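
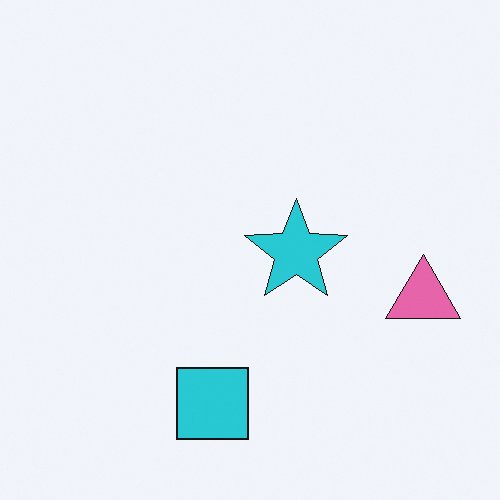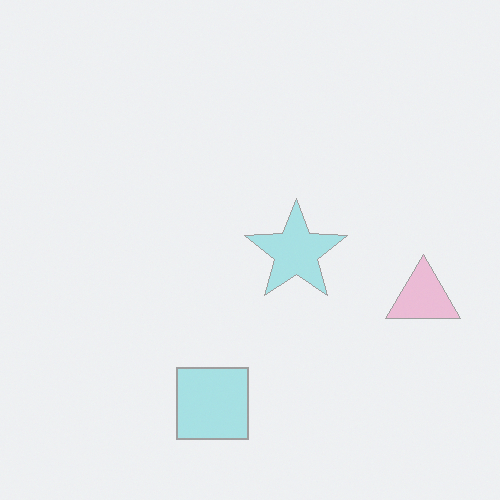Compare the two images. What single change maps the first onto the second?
This is the original image given much lower contrast.

Tones are pushed toward mid-grey across the whole image — a global contrast change.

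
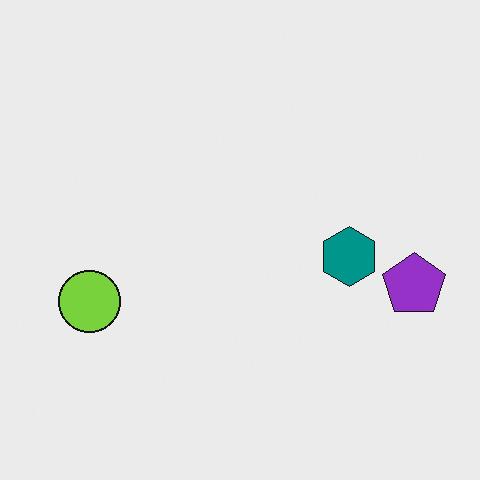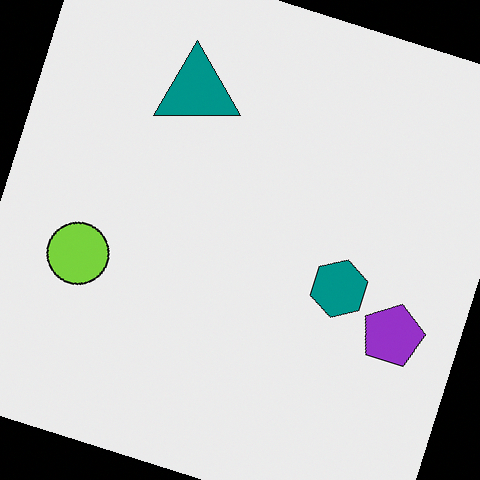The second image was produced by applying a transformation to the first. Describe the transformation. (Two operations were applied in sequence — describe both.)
It was rotated clockwise by a moderate amount, then overlaid with an additional teal triangle.

Every shape is tilted by the same angle and the image corners show triangular fill wedges — a whole-image rotation by a non-right angle. A teal triangle appears in the second image that is absent from the first.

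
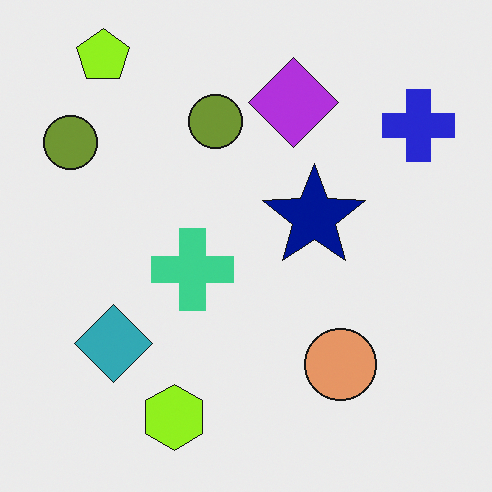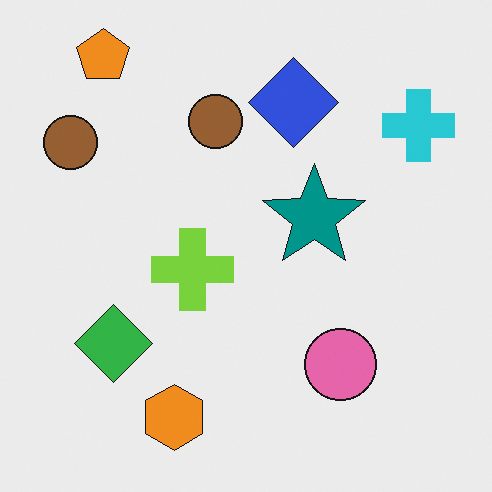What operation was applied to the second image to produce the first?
The first image is the second hue-shifted slightly.

Every shape's color has rotated by the same amount around the hue wheel — a uniform hue shift.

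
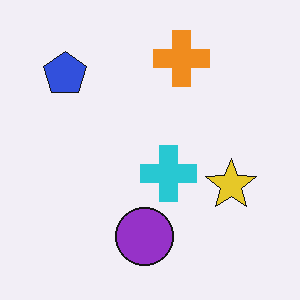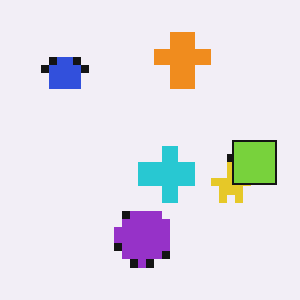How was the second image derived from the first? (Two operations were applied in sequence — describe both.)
It was moderately pixelated, then overlaid with an additional lime square.

Shapes are reduced to large square blocks; fine edges and outlines are lost — a downscale-then-upscale (mosaic) effect. A lime square appears in the second image that is absent from the first.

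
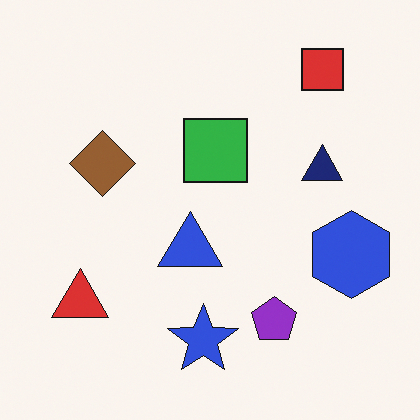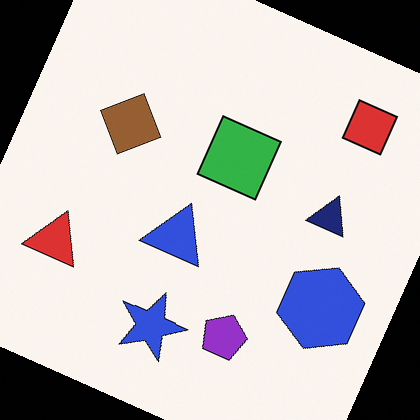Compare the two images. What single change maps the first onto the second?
This is the original image rotated clockwise by a clearly visible amount.

Every shape is tilted by the same angle and the image corners show triangular fill wedges — a whole-image rotation by a non-right angle.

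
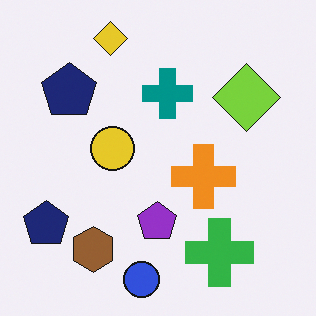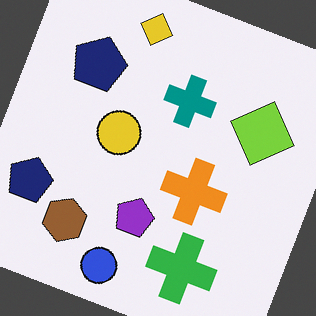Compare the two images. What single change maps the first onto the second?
The transformation is: rotated clockwise by a clearly visible amount.

Every shape is tilted by the same angle and the image corners show triangular fill wedges — a whole-image rotation by a non-right angle.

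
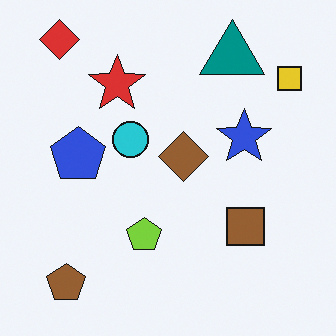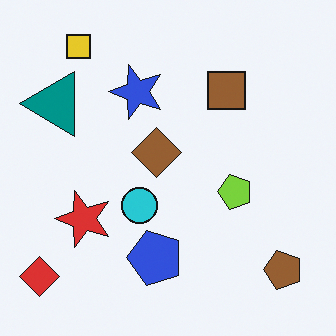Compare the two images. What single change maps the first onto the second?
The second image is the first rotated 90° counter-clockwise.

The red diamond sits in the top-left of the first image and the bottom-left of the second — consistent with a whole-image 90° counter-clockwise rotation.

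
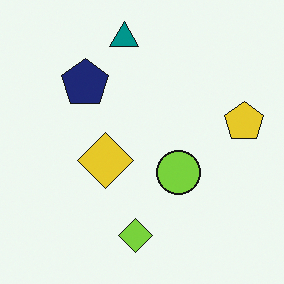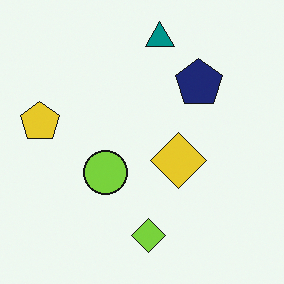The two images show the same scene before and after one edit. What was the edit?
The second image is the first flipped horizontally (left ↔ right).

The yellow pentagon is in the right of the first image and the left of the second — shapes on opposite sides of the vertical midline have swapped in a mirror flip.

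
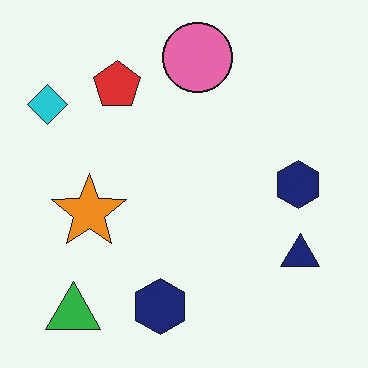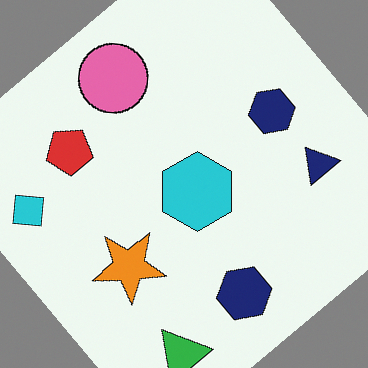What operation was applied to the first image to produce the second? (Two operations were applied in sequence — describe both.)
It was rotated counter-clockwise by a large amount — several tens of degrees, then overlaid with an additional cyan hexagon.

Every shape is tilted by the same angle and the image corners show triangular fill wedges — a whole-image rotation by a non-right angle. A cyan hexagon appears in the second image that is absent from the first.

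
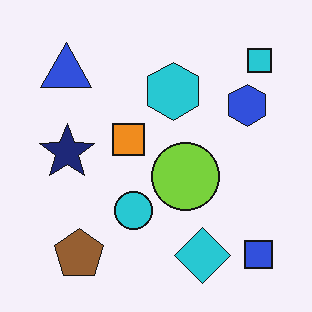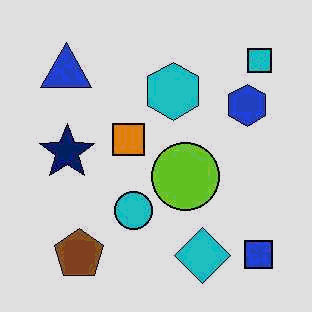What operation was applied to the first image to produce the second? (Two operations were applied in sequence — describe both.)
This is the original image JPEG-compressed with visible artifacts, then posterized to a reduced palette.

Blocky 8×8 compression artifacts appear around shape edges and the flat background shows ringing — characteristic JPEG degradation. Each flat color has snapped to a coarser quantized level — most visibly, the near-white background has dropped to a flat grey.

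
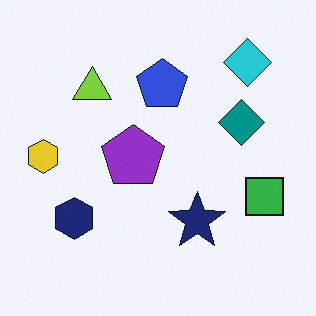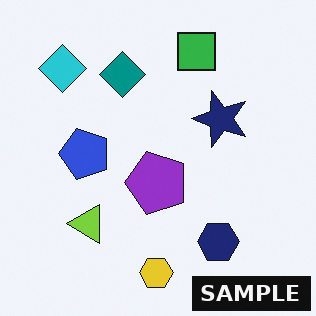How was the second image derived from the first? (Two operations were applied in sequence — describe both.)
Rotated 90° counter-clockwise, then watermarked with the text "SAMPLE" in the lower-right corner.

The cyan diamond sits in the top-right of the first image and the top-left of the second — consistent with a whole-image 90° counter-clockwise rotation. A dark label reading "SAMPLE" appears in the lower-right corner.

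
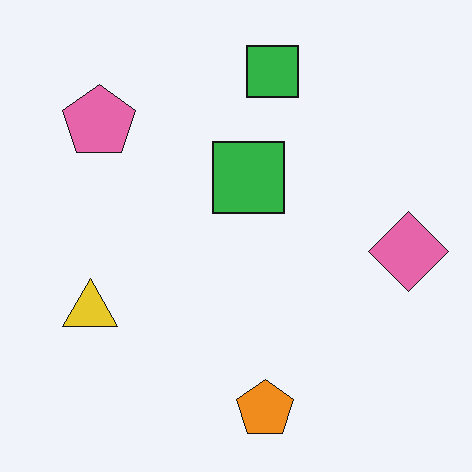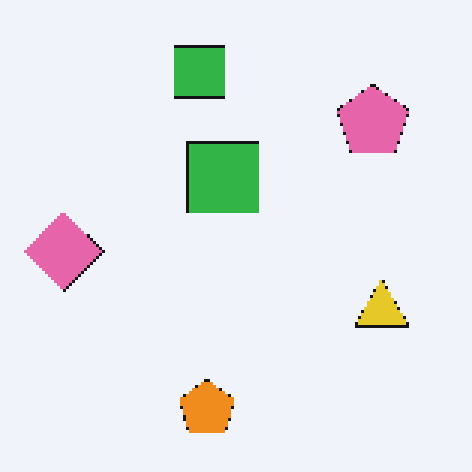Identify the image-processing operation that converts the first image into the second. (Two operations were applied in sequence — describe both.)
It was flipped horizontally (left ↔ right), then lightly pixelated (a mild mosaic effect).

The pink diamond is in the right of the first image and the left of the second — shapes on opposite sides of the vertical midline have swapped in a mirror flip. Shapes are reduced to large square blocks; fine edges and outlines are lost — a downscale-then-upscale (mosaic) effect.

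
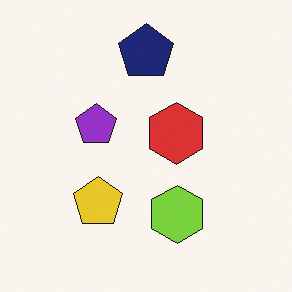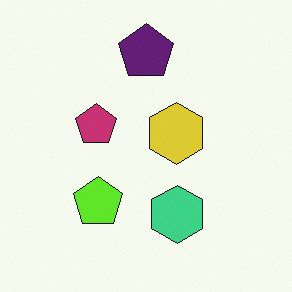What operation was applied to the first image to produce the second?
The image was hue-shifted by a small amount.

Every shape's color has rotated by the same amount around the hue wheel — a uniform hue shift.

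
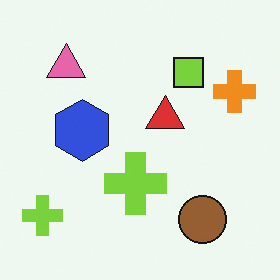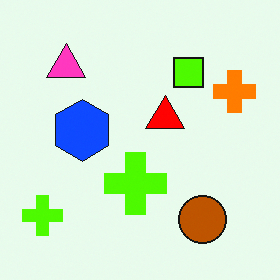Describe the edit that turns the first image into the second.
This is the original image heavily oversaturated.

All colors are more vivid — a global saturation change.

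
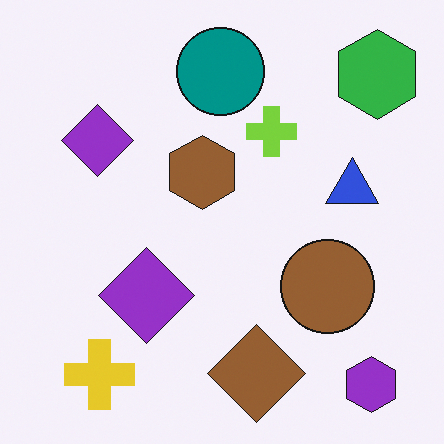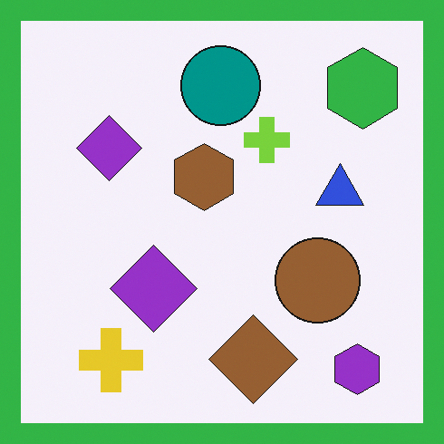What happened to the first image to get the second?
This is the original image framed with a green border.

A solid green frame runs around the edge of the second image, with the content slightly shrunk inside it.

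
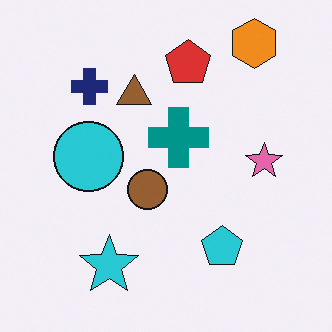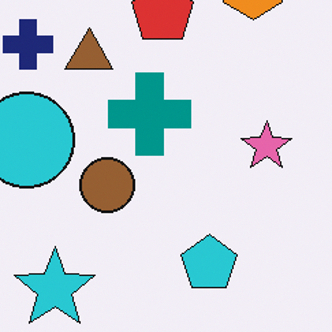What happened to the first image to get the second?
The transformation is: cropped slightly and scaled back up.

The visible shapes are larger and the field of view is narrower; shapes near the original edges may be partly or wholly outside the frame — a crop-and-rescale.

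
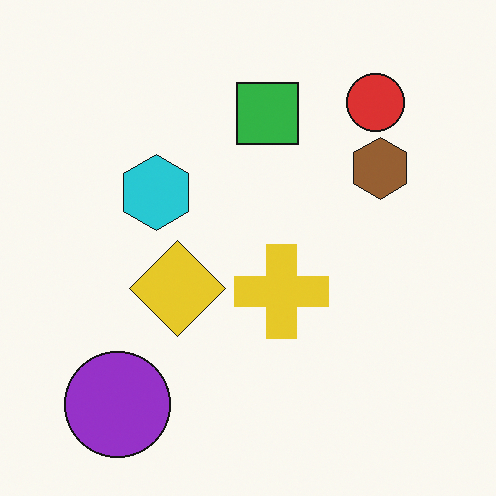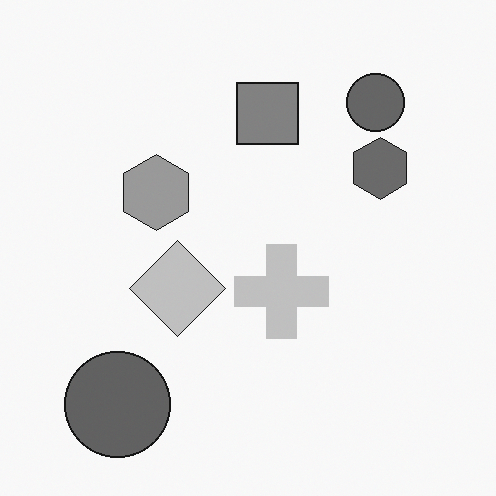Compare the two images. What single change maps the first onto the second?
The second image is the first converted to grayscale.

All color is removed — every shape is now a shade of grey.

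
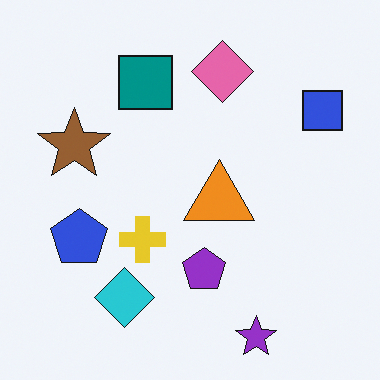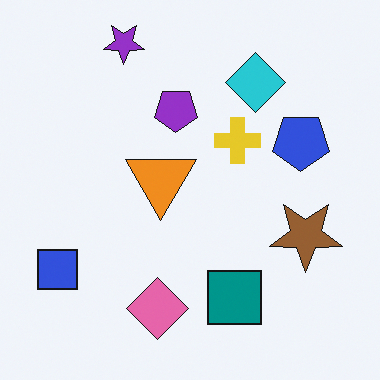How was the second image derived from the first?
The second image is the first rotated 180°.

The purple star sits in the bottom-right of the first image and the top-left of the second — consistent with a whole-image 180° rotation.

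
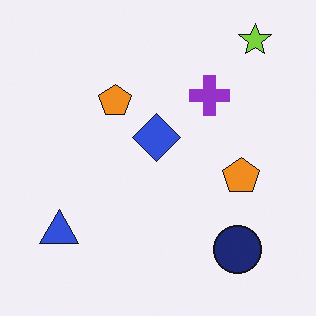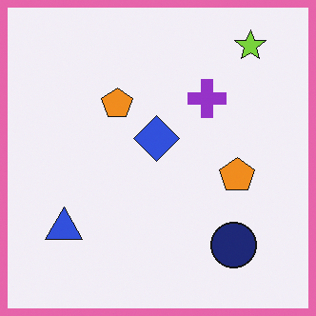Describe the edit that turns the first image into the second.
The second image is the first framed with a pink border.

A solid pink frame runs around the edge of the second image, with the content slightly shrunk inside it.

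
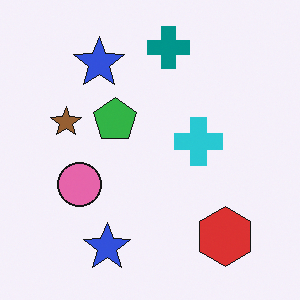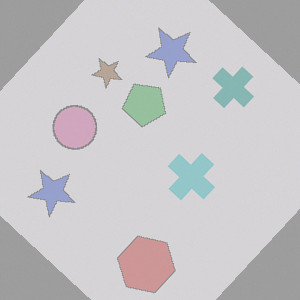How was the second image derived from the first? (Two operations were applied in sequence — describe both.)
Rotated clockwise by a large amount — several tens of degrees, then given much lower contrast.

Every shape is tilted by the same angle and the image corners show triangular fill wedges — a whole-image rotation by a non-right angle. Tones are pushed toward mid-grey across the whole image — a global contrast change.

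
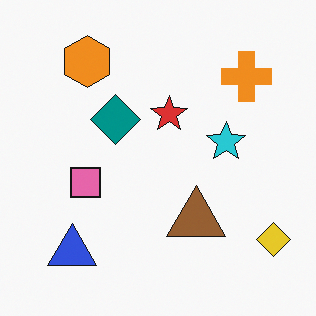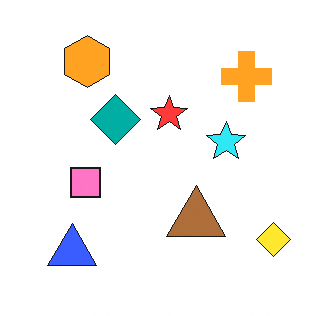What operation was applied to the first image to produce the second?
Brightened a little.

Every pixel — background and shapes alike — is uniformly brightened.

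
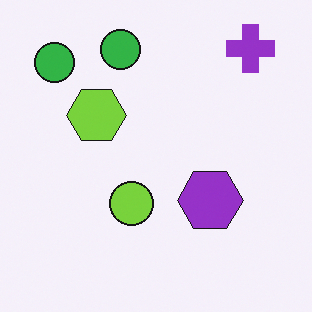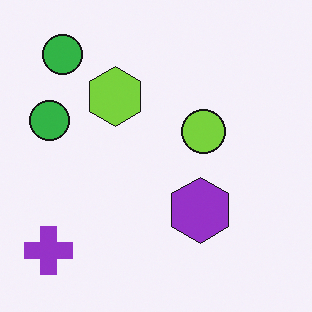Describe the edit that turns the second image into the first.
The first image is the second transposed (reflected across the top-left ↔ bottom-right diagonal).

Shapes have swapped their row and column positions — what was in the top-right is now in the bottom-left — a diagonal reflection.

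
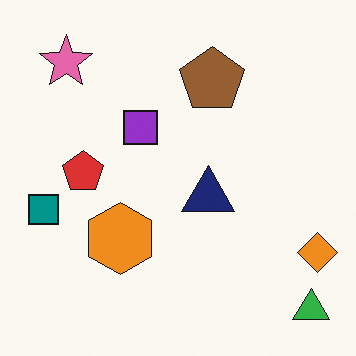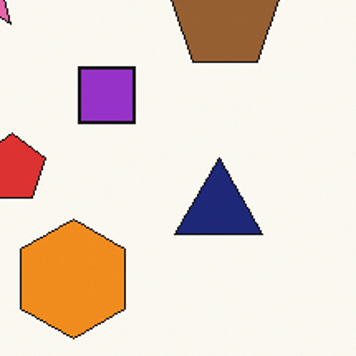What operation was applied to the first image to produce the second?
The second image is the first cropped tightly and scaled back up.

The visible shapes are larger and the field of view is narrower; shapes near the original edges may be partly or wholly outside the frame — a crop-and-rescale.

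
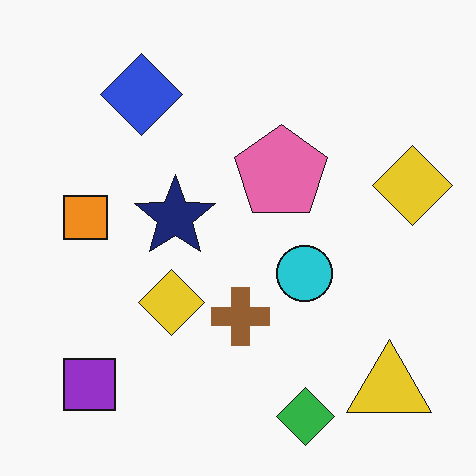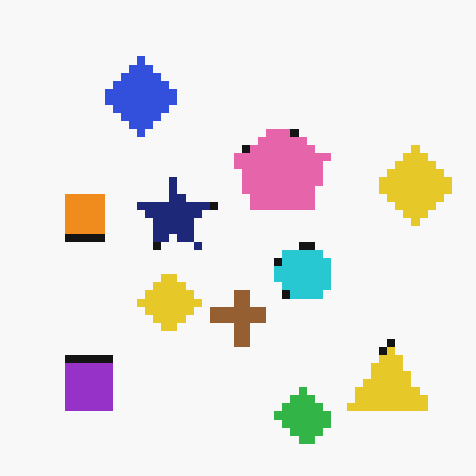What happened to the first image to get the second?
This is the original image pixelated into visible square blocks.

Shapes are reduced to large square blocks; fine edges and outlines are lost — a downscale-then-upscale (mosaic) effect.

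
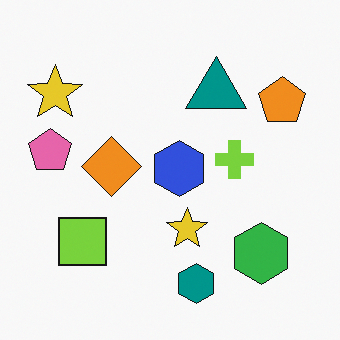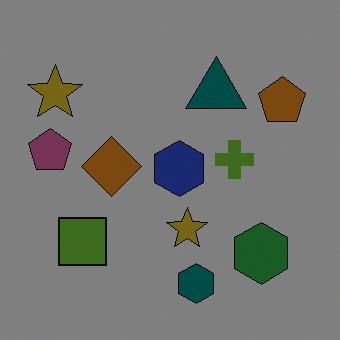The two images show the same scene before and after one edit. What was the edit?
This is the original image noticeably darkened.

Every pixel — background and shapes alike — is uniformly darkened.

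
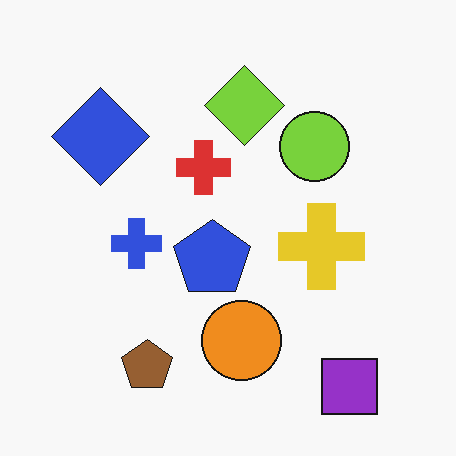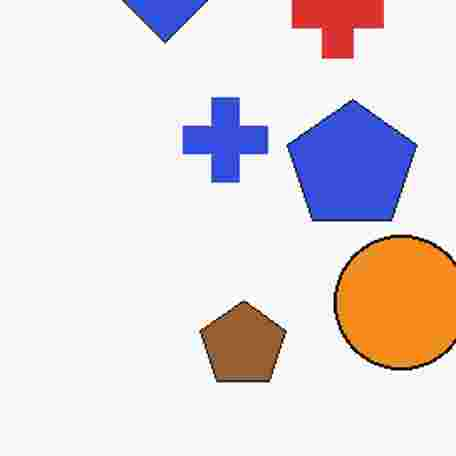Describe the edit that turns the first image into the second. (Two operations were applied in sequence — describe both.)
The transformation is: cropped to a noticeably smaller region and rescaled, then degraded with heavy JPEG compression.

The visible shapes are larger and the field of view is narrower; shapes near the original edges may be partly or wholly outside the frame — a crop-and-rescale. Blocky 8×8 compression artifacts appear around shape edges and the flat background shows ringing — characteristic JPEG degradation.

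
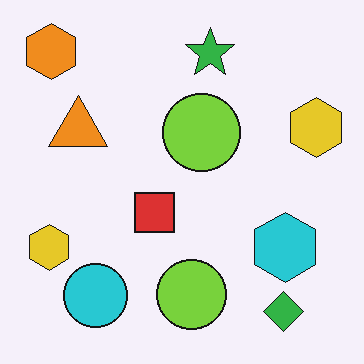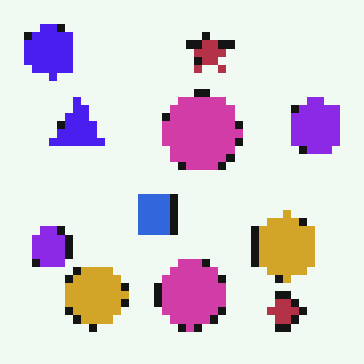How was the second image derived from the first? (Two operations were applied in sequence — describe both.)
The image was hue-shifted through roughly half the color wheel, then pixelated into visible square blocks.

Every shape's color has rotated by the same amount around the hue wheel — a uniform hue shift. Shapes are reduced to large square blocks; fine edges and outlines are lost — a downscale-then-upscale (mosaic) effect.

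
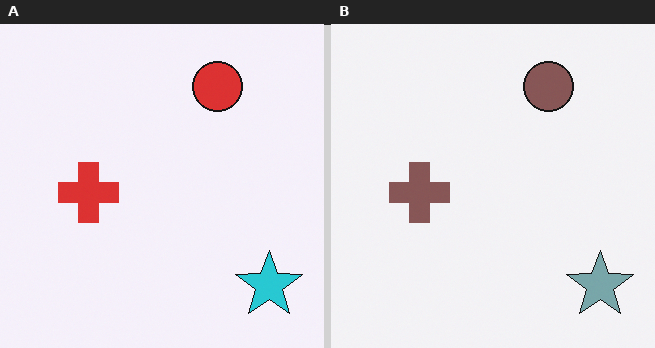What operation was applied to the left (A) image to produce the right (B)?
Heavily desaturated.

All colors are more muted and greyish — a global saturation change.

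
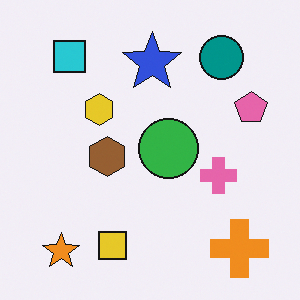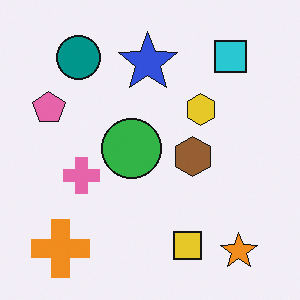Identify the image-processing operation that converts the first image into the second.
This is the original image flipped horizontally (left ↔ right).

The pink pentagon is in the right of the first image and the left of the second — shapes on opposite sides of the vertical midline have swapped in a mirror flip.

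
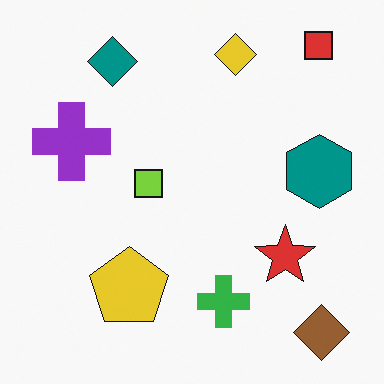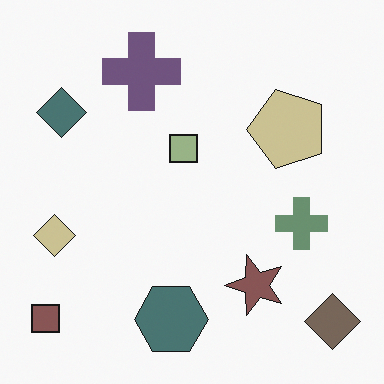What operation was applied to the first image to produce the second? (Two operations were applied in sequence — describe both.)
This is the original image transposed (reflected across the top-left ↔ bottom-right diagonal), then heavily desaturated.

Shapes have swapped their row and column positions — what was in the top-right is now in the bottom-left — a diagonal reflection. All colors are more muted and greyish — a global saturation change.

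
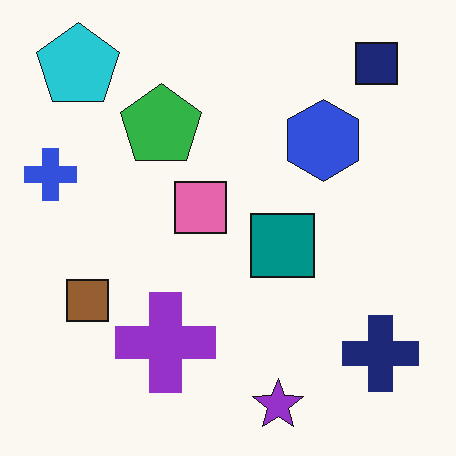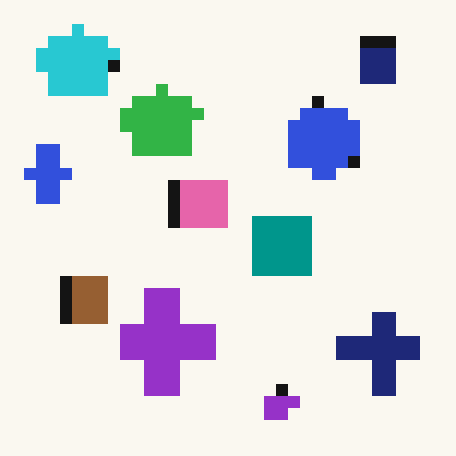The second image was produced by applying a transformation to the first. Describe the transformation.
It was coarsely pixelated.

Shapes are reduced to large square blocks; fine edges and outlines are lost — a downscale-then-upscale (mosaic) effect.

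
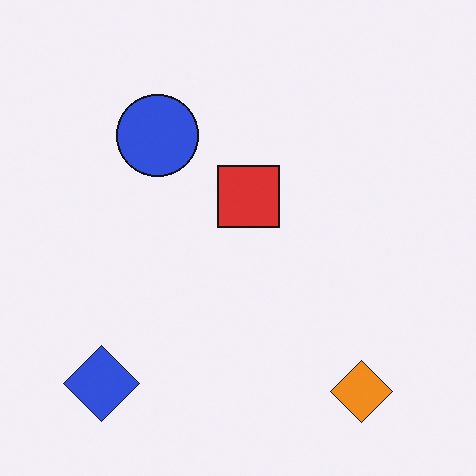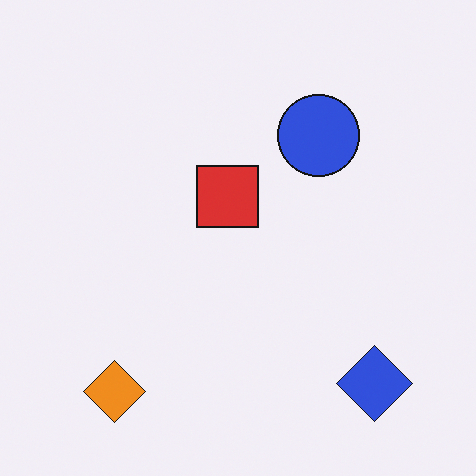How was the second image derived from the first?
It was flipped horizontally (left ↔ right).

The blue diamond is in the bottom-left of the first image and the bottom-right of the second — shapes on opposite sides of the vertical midline have swapped in a mirror flip.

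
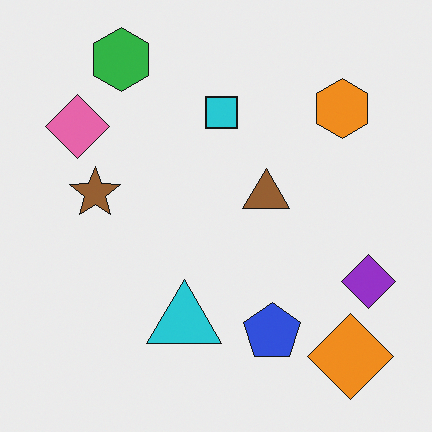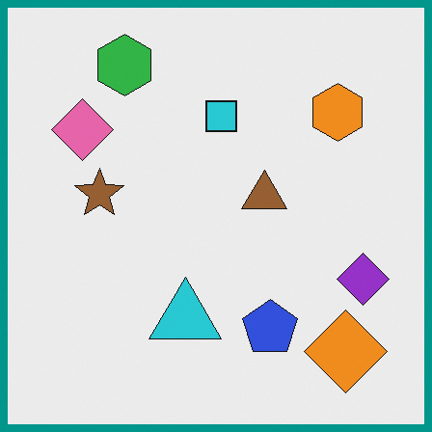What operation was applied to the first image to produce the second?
This is the original image framed with a teal border.

A solid teal frame runs around the edge of the second image, with the content slightly shrunk inside it.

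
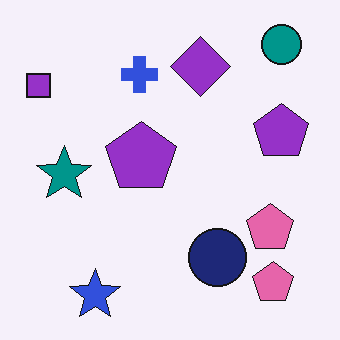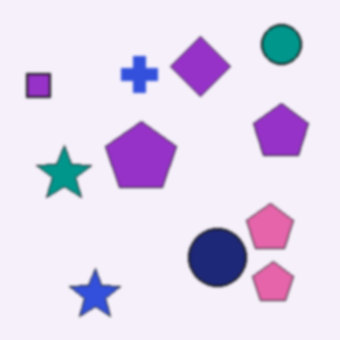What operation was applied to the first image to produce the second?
This is the original image slightly softened.

Shape edges and outlines are uniformly softened across the whole image.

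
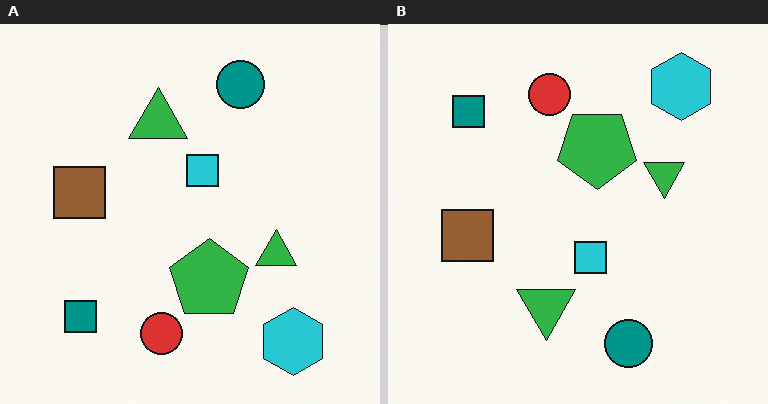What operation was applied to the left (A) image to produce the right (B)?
The right (B) image is the left (A) flipped vertically (top ↔ bottom).

The teal circle is in the top of the left (A) image and the bottom of the right (B) — shapes on opposite sides of the horizontal midline have swapped in a mirror flip.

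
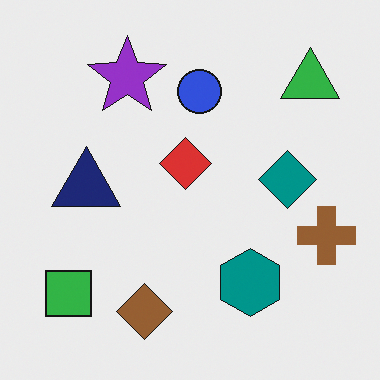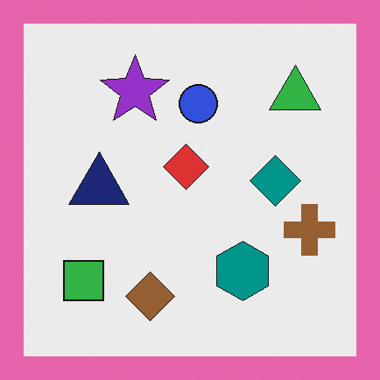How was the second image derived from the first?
The transformation is: framed with a pink border.

A solid pink frame runs around the edge of the second image, with the content slightly shrunk inside it.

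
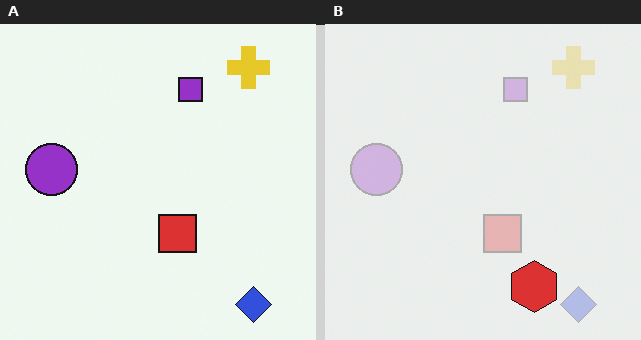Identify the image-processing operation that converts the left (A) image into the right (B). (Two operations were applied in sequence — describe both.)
Washed out (contrast reduced), then overlaid with an additional red hexagon.

Tones are pushed toward mid-grey across the whole image — a global contrast change. A red hexagon appears in the right (B) image that is absent from the left (A).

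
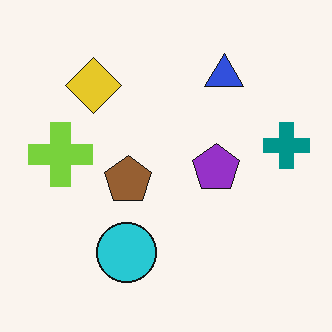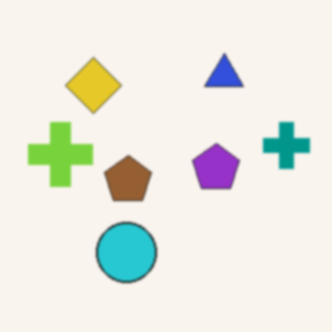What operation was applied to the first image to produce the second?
This is the original image lightly blurred.

Shape edges and outlines are uniformly softened across the whole image.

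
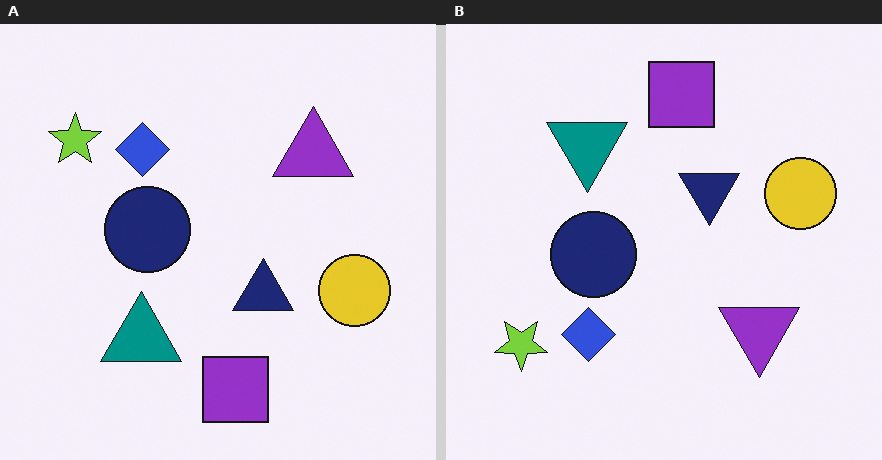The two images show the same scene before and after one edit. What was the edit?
It was flipped vertically (top ↔ bottom).

The purple square is in the bottom of the left (A) image and the top of the right (B) — shapes on opposite sides of the horizontal midline have swapped in a mirror flip.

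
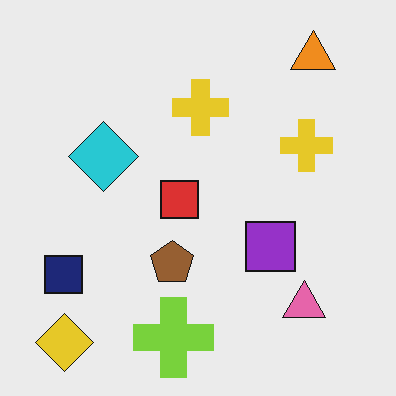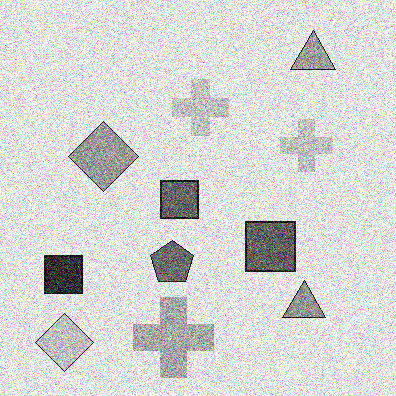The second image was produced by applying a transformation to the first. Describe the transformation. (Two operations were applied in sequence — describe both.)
The second image is the first converted to grayscale, then degraded with a thick layer of grain.

All color is removed — every shape is now a shade of grey. Random speckle covers the whole image, including the flat background.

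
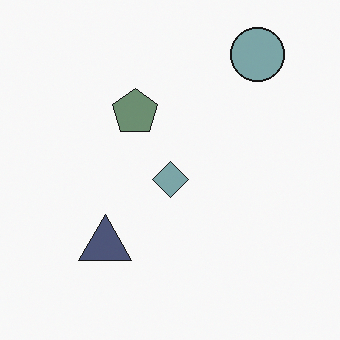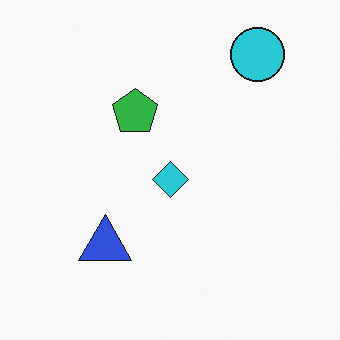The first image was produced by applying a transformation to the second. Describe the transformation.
This is the original image made much more muted (saturation change).

All colors are more muted and greyish — a global saturation change.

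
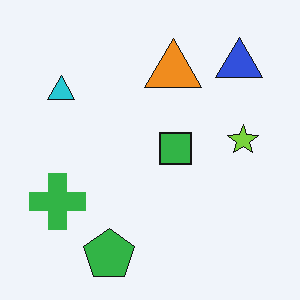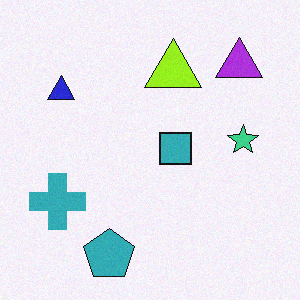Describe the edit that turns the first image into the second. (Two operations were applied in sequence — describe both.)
Hue-shifted by a small amount, then degraded with a light layer of grain.

Every shape's color has rotated by the same amount around the hue wheel — a uniform hue shift. Random speckle covers the whole image, including the flat background.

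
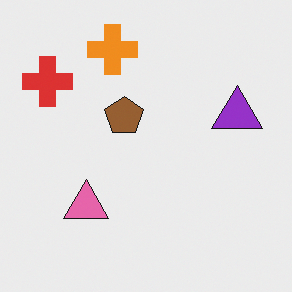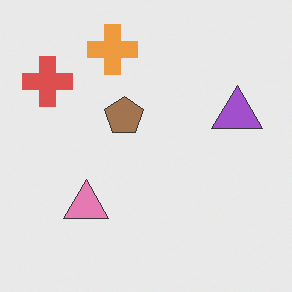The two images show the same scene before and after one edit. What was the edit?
Given slightly reduced contrast.

Tones are pushed toward mid-grey across the whole image — a global contrast change.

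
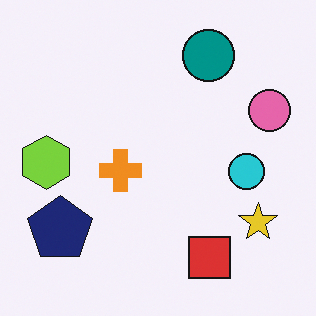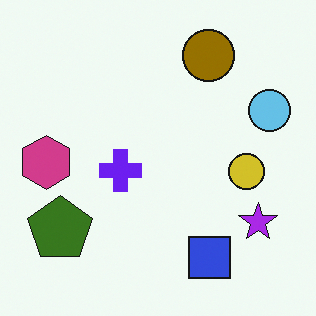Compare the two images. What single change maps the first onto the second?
The image was hue-shifted by a large amount.

Every shape's color has rotated by the same amount around the hue wheel — a uniform hue shift.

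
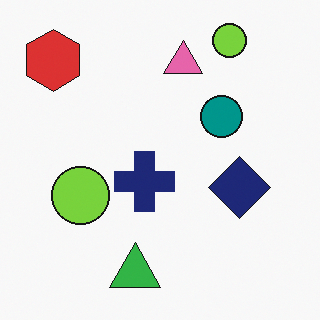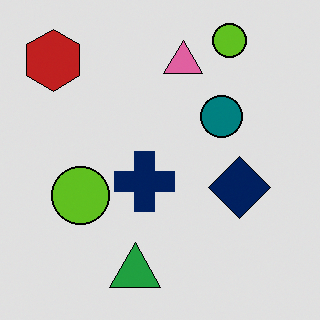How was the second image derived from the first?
It was moderately posterized.

Each flat color has snapped to a coarser quantized level — most visibly, the near-white background has dropped to a flat grey.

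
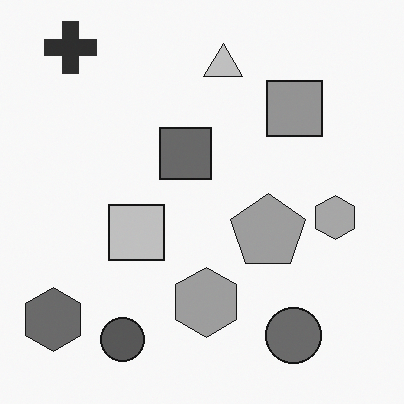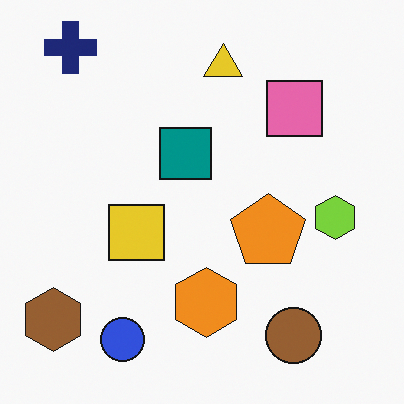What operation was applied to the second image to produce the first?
The transformation is: converted to grayscale.

All color is removed — every shape is now a shade of grey.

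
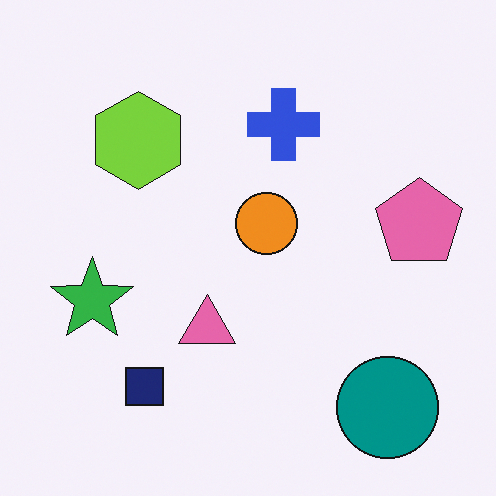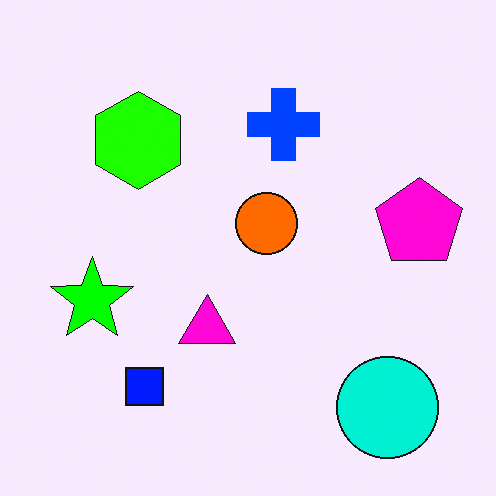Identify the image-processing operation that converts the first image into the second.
The image was heavily oversaturated.

All colors are more vivid — a global saturation change.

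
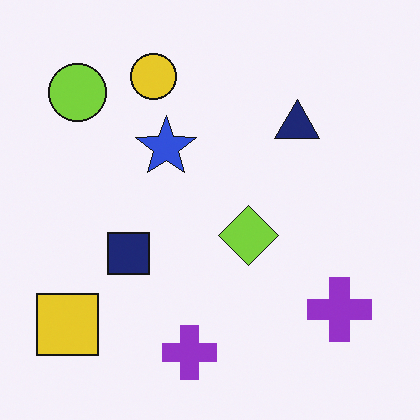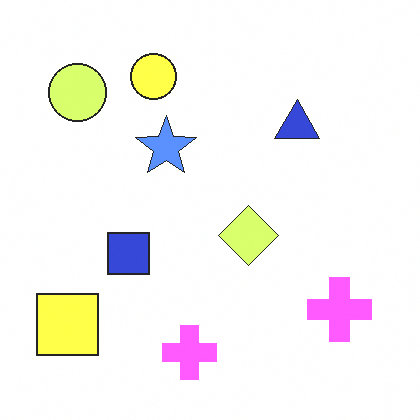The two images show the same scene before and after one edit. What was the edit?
The second image is the first brightened a lot.

Every pixel — background and shapes alike — is uniformly brightened.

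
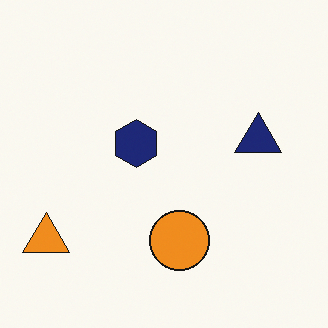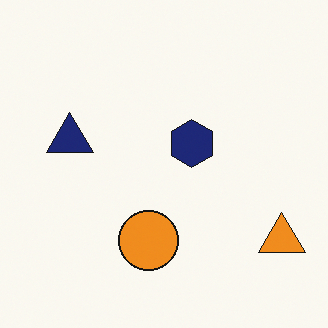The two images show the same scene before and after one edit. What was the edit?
The transformation is: flipped horizontally (left ↔ right).

The orange triangle is in the bottom-left of the first image and the bottom-right of the second — shapes on opposite sides of the vertical midline have swapped in a mirror flip.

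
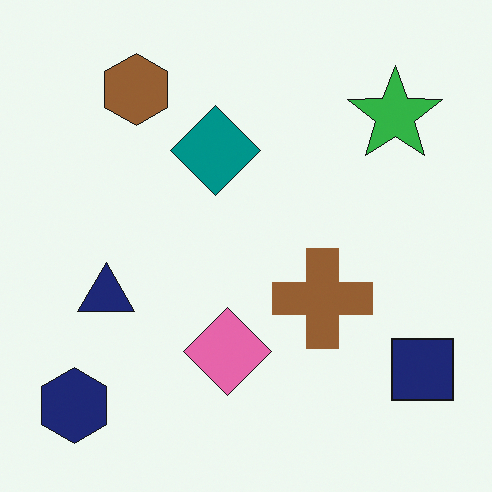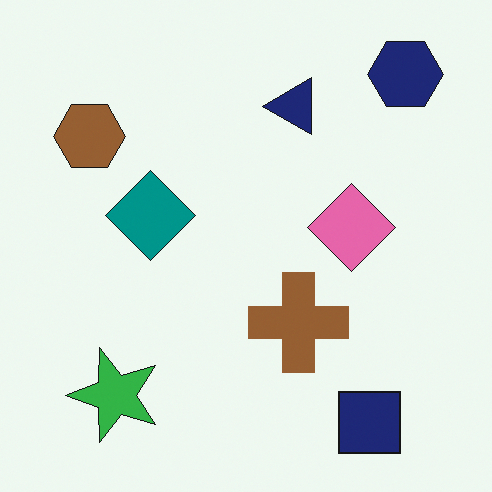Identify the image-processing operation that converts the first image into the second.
It was transposed (reflected across the top-left ↔ bottom-right diagonal).

Shapes have swapped their row and column positions — what was in the top-right is now in the bottom-left — a diagonal reflection.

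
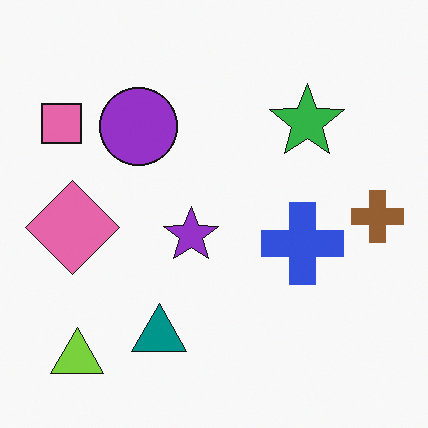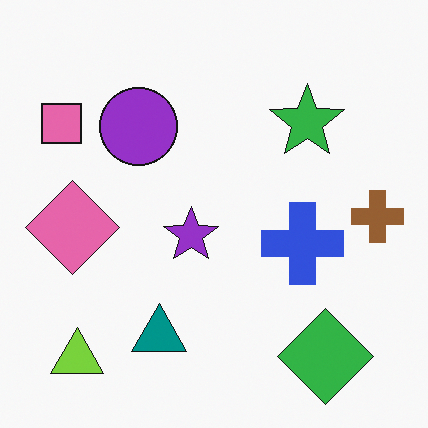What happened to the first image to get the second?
The second image is the first overlaid with an additional green diamond.

A green diamond appears in the second image that is absent from the first.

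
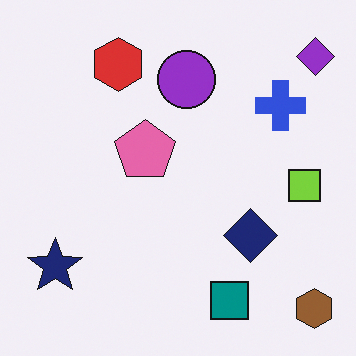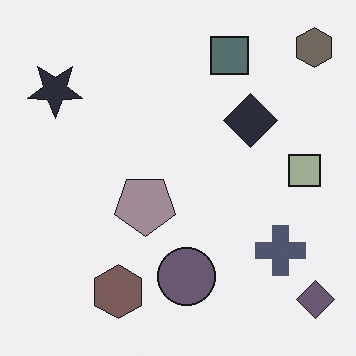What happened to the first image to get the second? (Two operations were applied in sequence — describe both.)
This is the original image flipped vertically (top ↔ bottom), then heavily desaturated.

The brown hexagon is in the bottom-right of the first image and the top-right of the second — shapes on opposite sides of the horizontal midline have swapped in a mirror flip. All colors are more muted and greyish — a global saturation change.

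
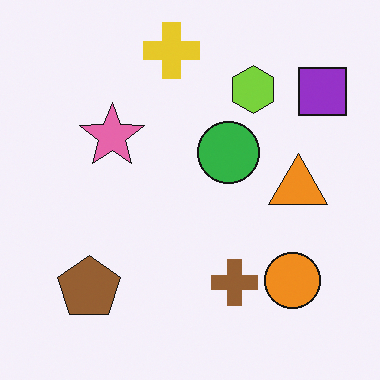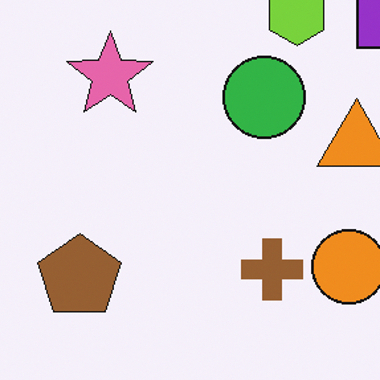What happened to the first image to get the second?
The transformation is: cropped to a modestly smaller region and rescaled.

The visible shapes are larger and the field of view is narrower; shapes near the original edges may be partly or wholly outside the frame — a crop-and-rescale.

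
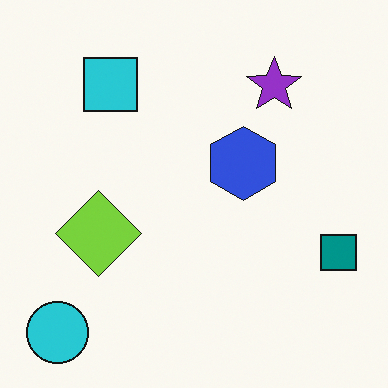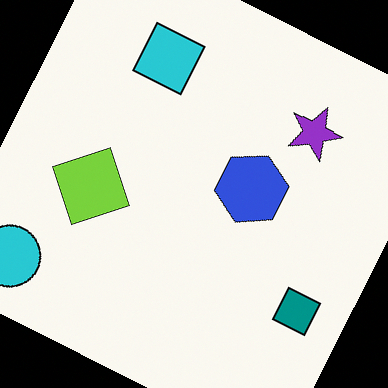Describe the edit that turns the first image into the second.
The second image is the first rotated clockwise by a moderate amount.

Every shape is tilted by the same angle and the image corners show triangular fill wedges — a whole-image rotation by a non-right angle.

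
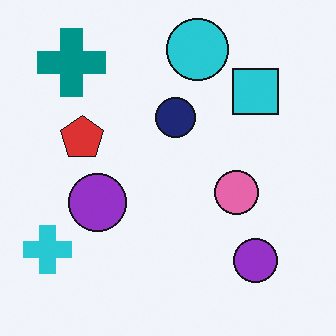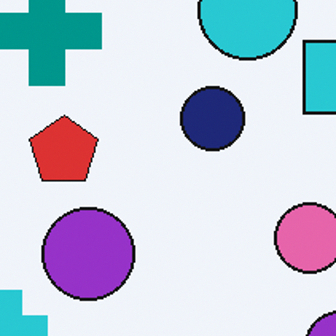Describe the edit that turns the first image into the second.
Cropped to a modestly smaller region and rescaled.

The visible shapes are larger and the field of view is narrower; shapes near the original edges may be partly or wholly outside the frame — a crop-and-rescale.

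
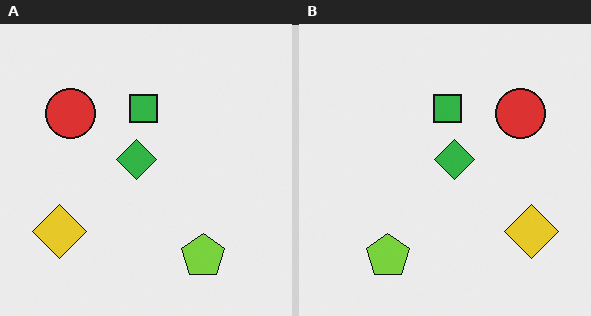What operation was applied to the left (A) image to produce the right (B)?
It was flipped horizontally (left ↔ right).

The yellow diamond is in the bottom-left of the left (A) image and the bottom-right of the right (B) — shapes on opposite sides of the vertical midline have swapped in a mirror flip.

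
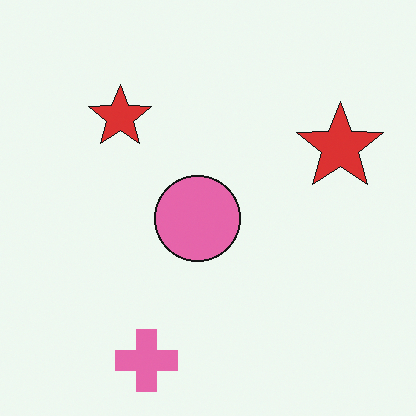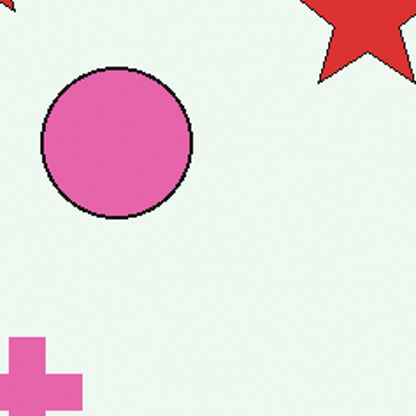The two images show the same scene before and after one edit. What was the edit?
It was cropped to a noticeably smaller region and rescaled.

The visible shapes are larger and the field of view is narrower; shapes near the original edges may be partly or wholly outside the frame — a crop-and-rescale.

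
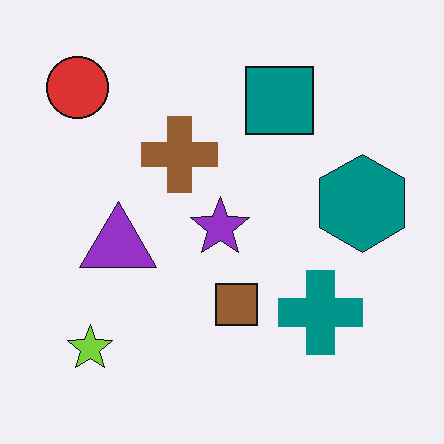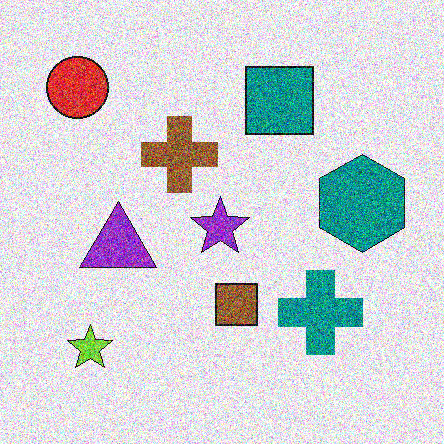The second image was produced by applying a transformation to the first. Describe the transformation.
Degraded with strong gaussian noise.

Random speckle covers the whole image, including the flat background.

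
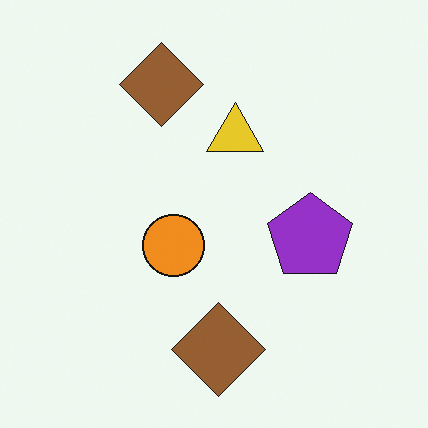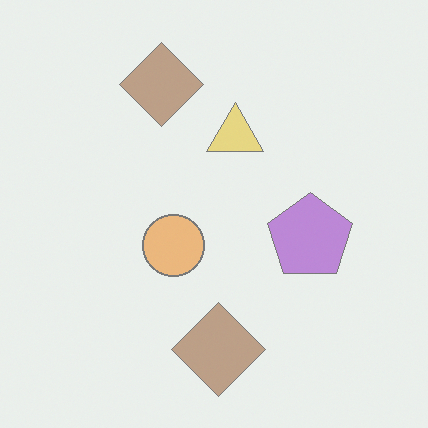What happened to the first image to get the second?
The second image is the first given much lower contrast.

Tones are pushed toward mid-grey across the whole image — a global contrast change.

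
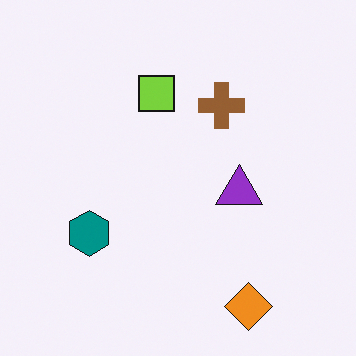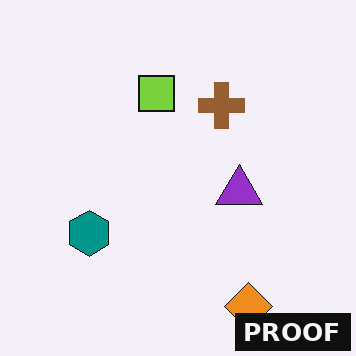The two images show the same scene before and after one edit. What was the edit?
It was watermarked with the text "PROOF" in the lower-right corner.

A dark label reading "PROOF" appears in the lower-right corner.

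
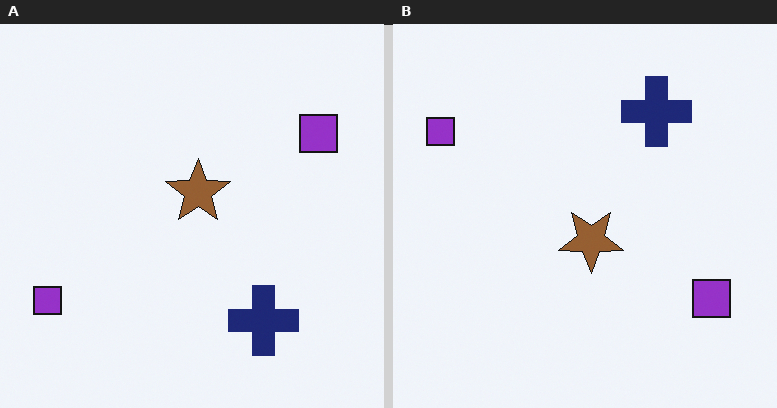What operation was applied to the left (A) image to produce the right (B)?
The right (B) image is the left (A) flipped vertically (top ↔ bottom).

The navy cross is in the bottom-right of the left (A) image and the top-right of the right (B) — shapes on opposite sides of the horizontal midline have swapped in a mirror flip.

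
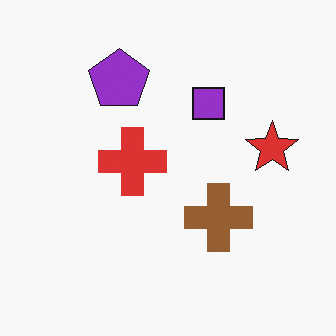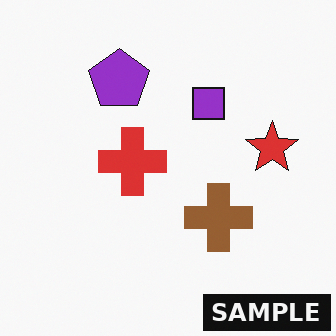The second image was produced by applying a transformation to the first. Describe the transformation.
This is the original image watermarked with the text "SAMPLE" in the lower-right corner.

A dark label reading "SAMPLE" appears in the lower-right corner.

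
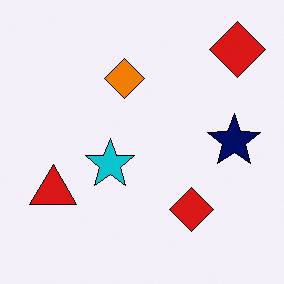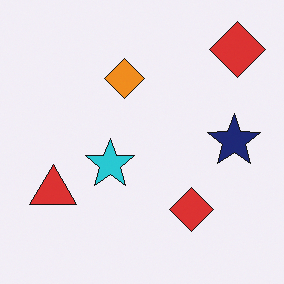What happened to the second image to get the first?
The transformation is: given slightly increased contrast.

Tones are pushed away from mid-grey across the whole image — a global contrast change.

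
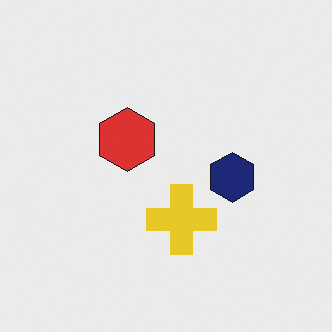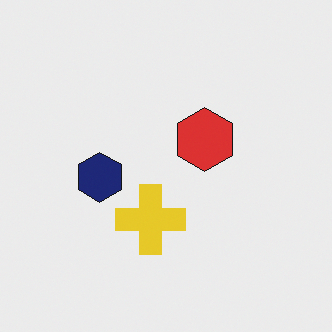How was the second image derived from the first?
The transformation is: flipped horizontally (left ↔ right).

The navy hexagon is in the right of the first image and the left of the second — shapes on opposite sides of the vertical midline have swapped in a mirror flip.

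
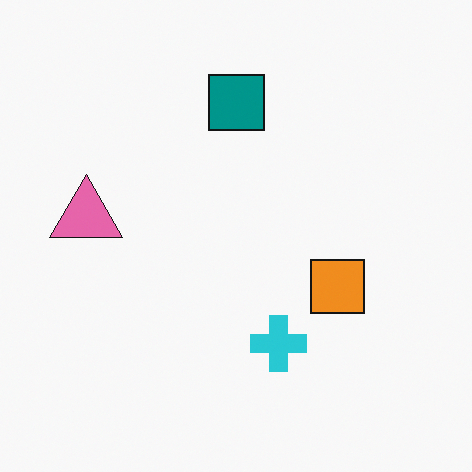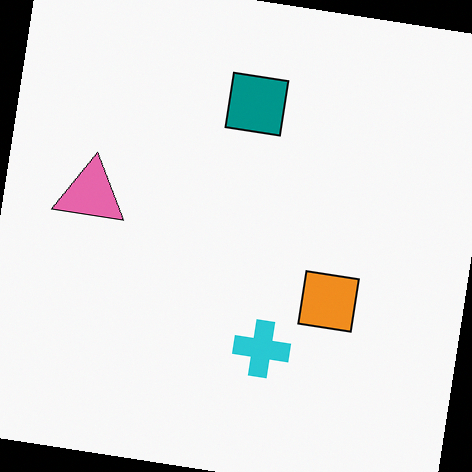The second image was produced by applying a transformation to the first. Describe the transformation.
It was rotated clockwise by a small amount.

Every shape is tilted by the same angle and the image corners show triangular fill wedges — a whole-image rotation by a non-right angle.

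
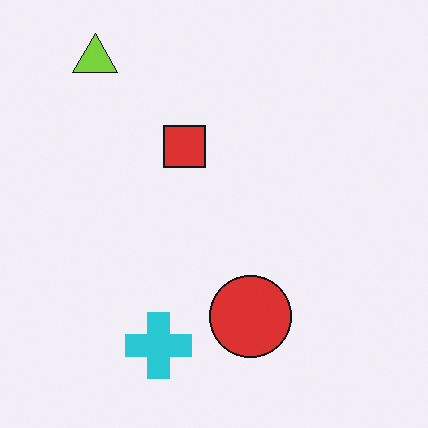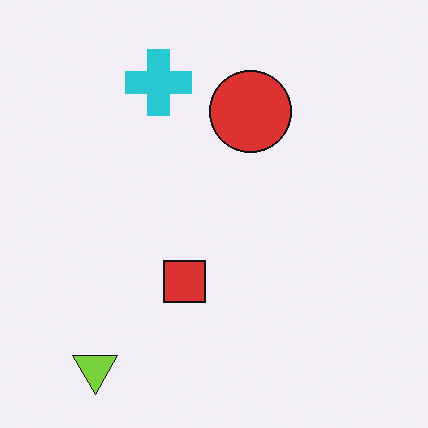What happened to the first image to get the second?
Flipped vertically (top ↔ bottom).

The lime triangle is in the top-left of the first image and the bottom-left of the second — shapes on opposite sides of the horizontal midline have swapped in a mirror flip.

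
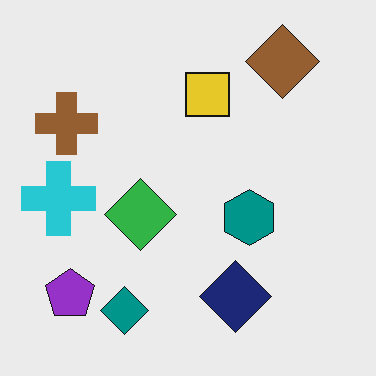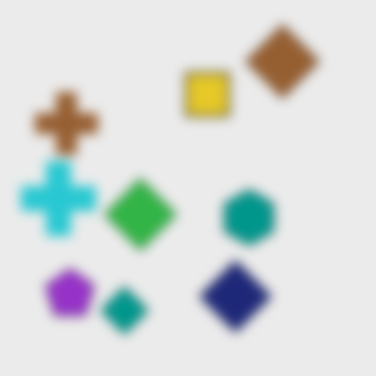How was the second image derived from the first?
The image was heavily blurred.

Shape edges and outlines are uniformly softened across the whole image.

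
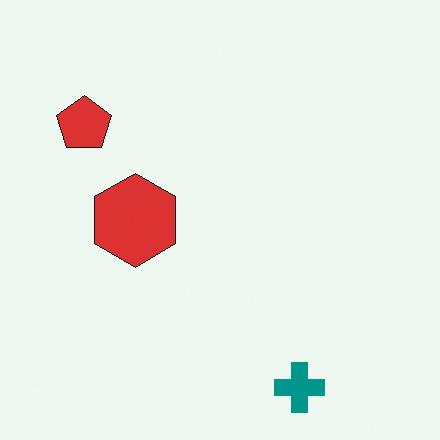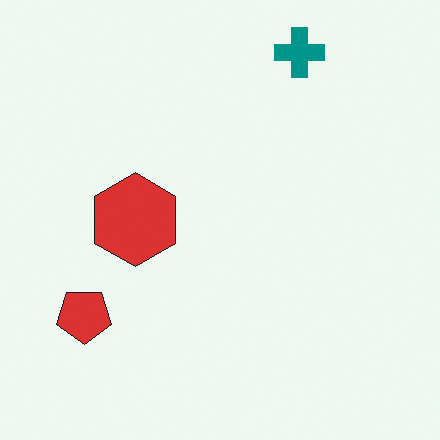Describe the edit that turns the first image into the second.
It was flipped vertically (top ↔ bottom).

The teal cross is in the bottom-right of the first image and the top-right of the second — shapes on opposite sides of the horizontal midline have swapped in a mirror flip.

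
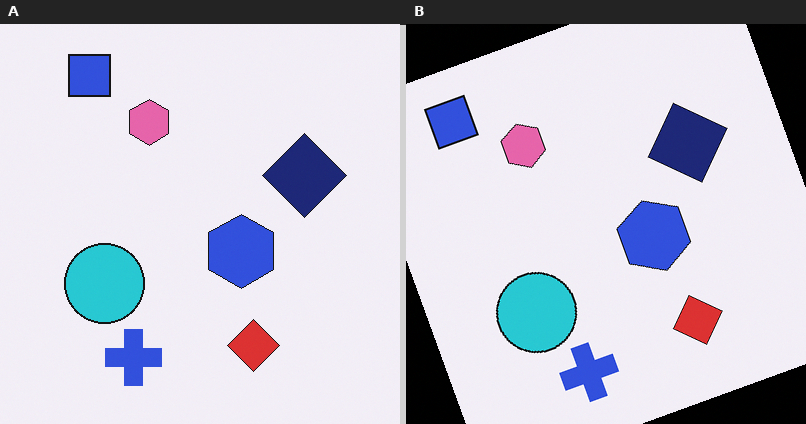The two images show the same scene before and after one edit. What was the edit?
Rotated counter-clockwise by a moderate amount.

Every shape is tilted by the same angle and the image corners show triangular fill wedges — a whole-image rotation by a non-right angle.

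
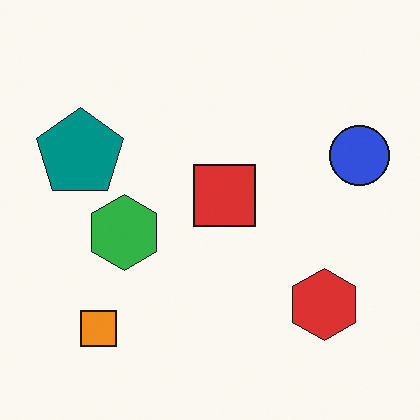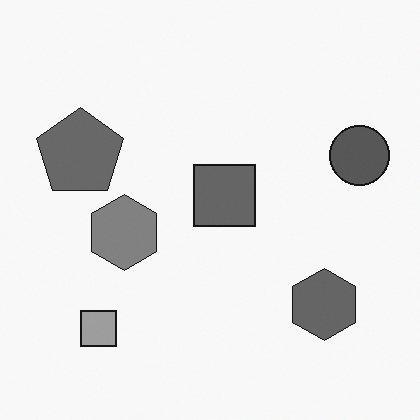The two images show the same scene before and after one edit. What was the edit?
The transformation is: converted to grayscale.

All color is removed — every shape is now a shade of grey.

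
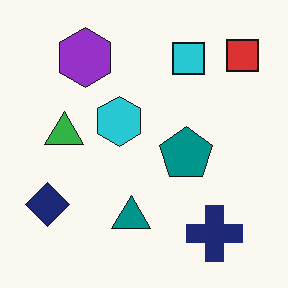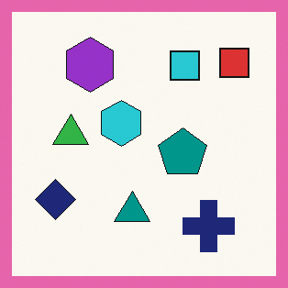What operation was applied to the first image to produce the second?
Framed with a pink border.

A solid pink frame runs around the edge of the second image, with the content slightly shrunk inside it.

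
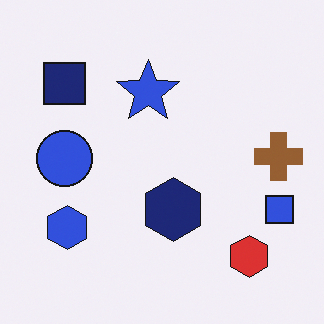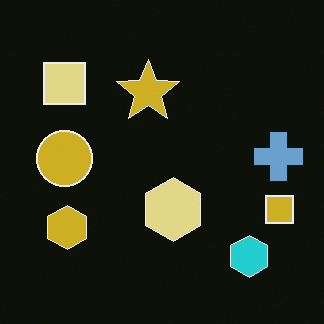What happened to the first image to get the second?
The image was color-inverted (negative).

The light background has become dark and every shape's color is its complement — a photographic negative.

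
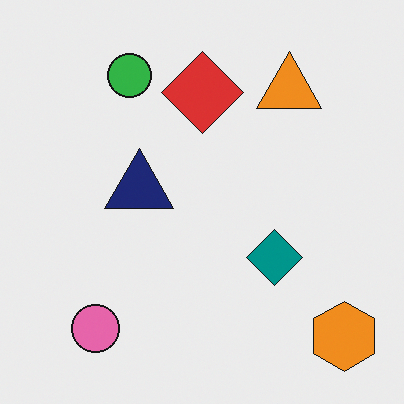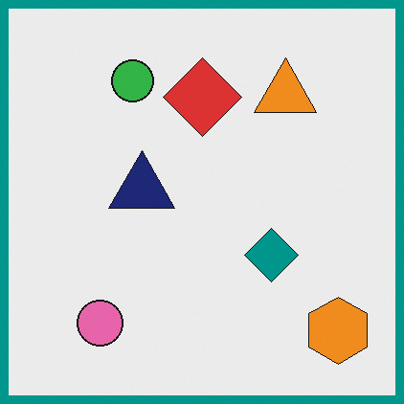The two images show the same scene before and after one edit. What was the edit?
The image was framed with a teal border.

A solid teal frame runs around the edge of the second image, with the content slightly shrunk inside it.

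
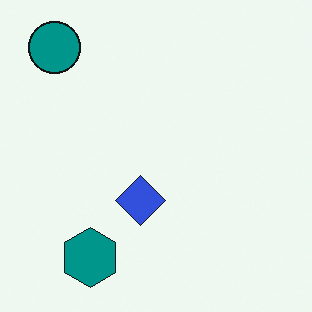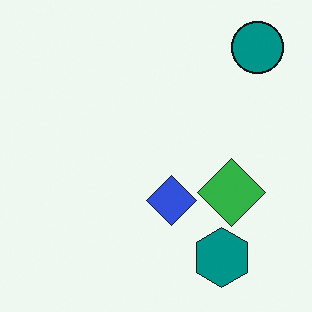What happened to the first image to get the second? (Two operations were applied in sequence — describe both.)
This is the original image flipped horizontally (left ↔ right), then overlaid with an additional green diamond.

The teal circle is in the top-left of the first image and the top-right of the second — shapes on opposite sides of the vertical midline have swapped in a mirror flip. A green diamond appears in the second image that is absent from the first.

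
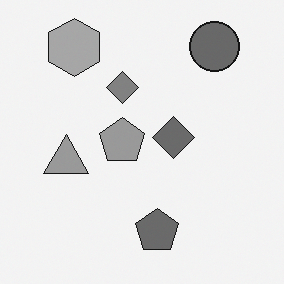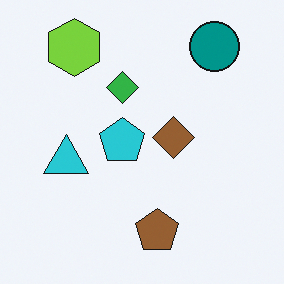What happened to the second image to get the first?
Converted to grayscale.

All color is removed — every shape is now a shade of grey.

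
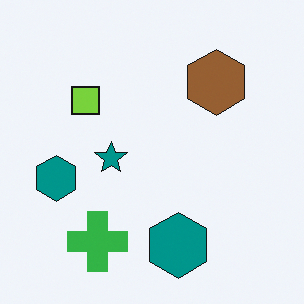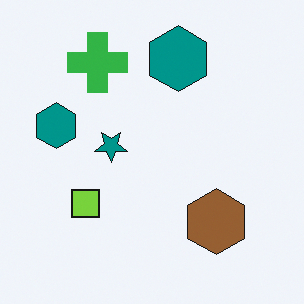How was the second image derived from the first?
It was flipped vertically (top ↔ bottom).

The green cross is in the bottom-left of the first image and the top-left of the second — shapes on opposite sides of the horizontal midline have swapped in a mirror flip.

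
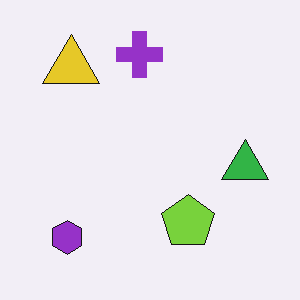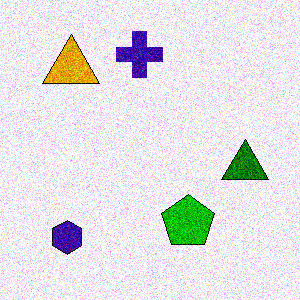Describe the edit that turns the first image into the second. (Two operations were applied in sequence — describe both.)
This is the original image given much higher contrast, then degraded with strong gaussian noise.

Tones are pushed away from mid-grey across the whole image — a global contrast change. Random speckle covers the whole image, including the flat background.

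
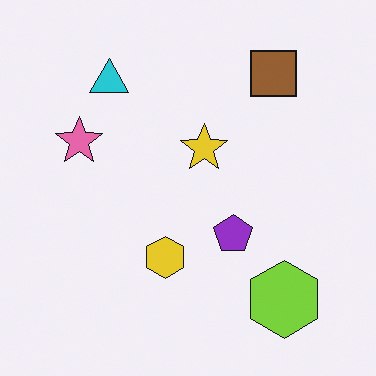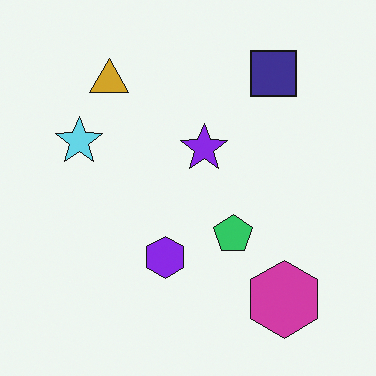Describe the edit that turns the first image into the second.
Hue-shifted through roughly half the color wheel.

Every shape's color has rotated by the same amount around the hue wheel — a uniform hue shift.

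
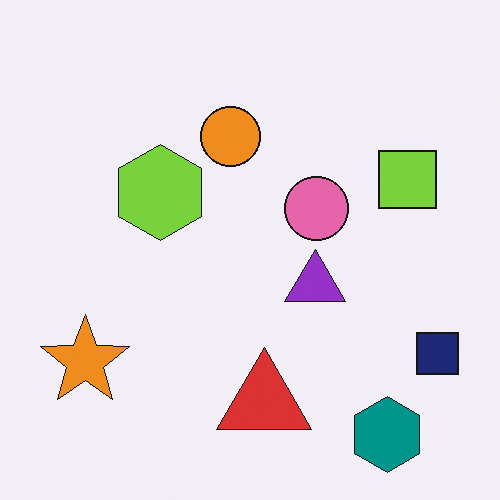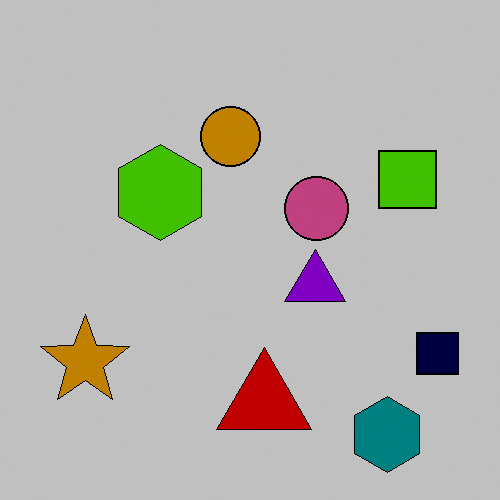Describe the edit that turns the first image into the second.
The transformation is: aggressively posterized.

Each flat color has snapped to a coarser quantized level — most visibly, the near-white background has dropped to a flat grey.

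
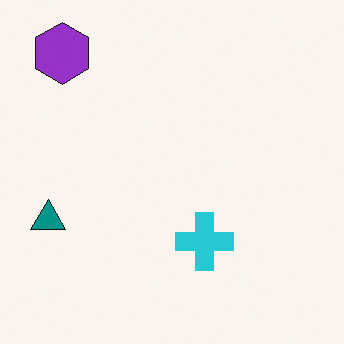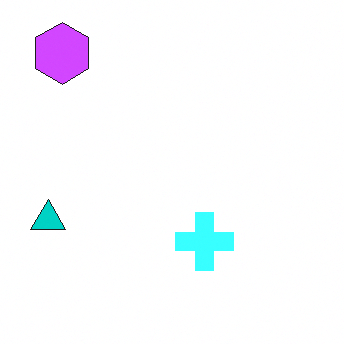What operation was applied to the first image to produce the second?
It was noticeably brightened.

Every pixel — background and shapes alike — is uniformly brightened.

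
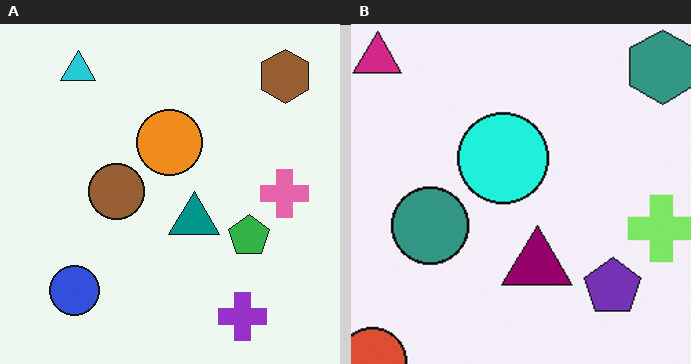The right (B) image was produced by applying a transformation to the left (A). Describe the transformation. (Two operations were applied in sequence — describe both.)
Cropped to a modestly smaller region and rescaled, then hue-shifted through roughly a third of the color wheel.

The visible shapes are larger and the field of view is narrower; shapes near the original edges may be partly or wholly outside the frame — a crop-and-rescale. Every shape's color has rotated by the same amount around the hue wheel — a uniform hue shift.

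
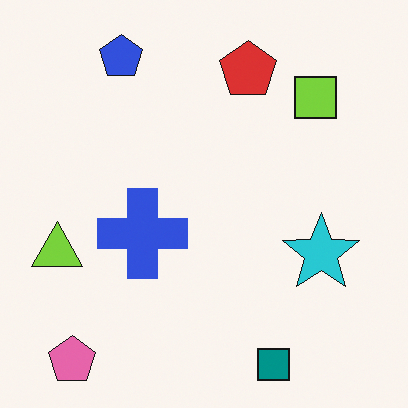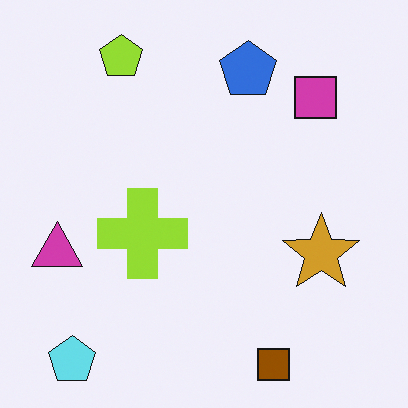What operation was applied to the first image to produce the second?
Hue-shifted through roughly half the color wheel.

Every shape's color has rotated by the same amount around the hue wheel — a uniform hue shift.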